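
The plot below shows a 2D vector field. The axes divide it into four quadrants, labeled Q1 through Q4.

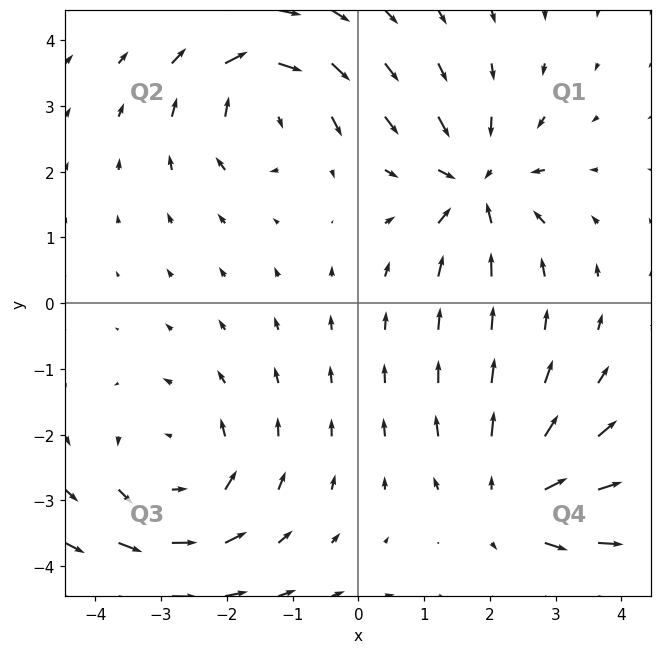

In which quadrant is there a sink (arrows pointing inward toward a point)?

The sink sits at approximately (1.8, 1.8), which lies in quadrant Q1. The divergence there is about -5, negative as expected for a sink.

Q1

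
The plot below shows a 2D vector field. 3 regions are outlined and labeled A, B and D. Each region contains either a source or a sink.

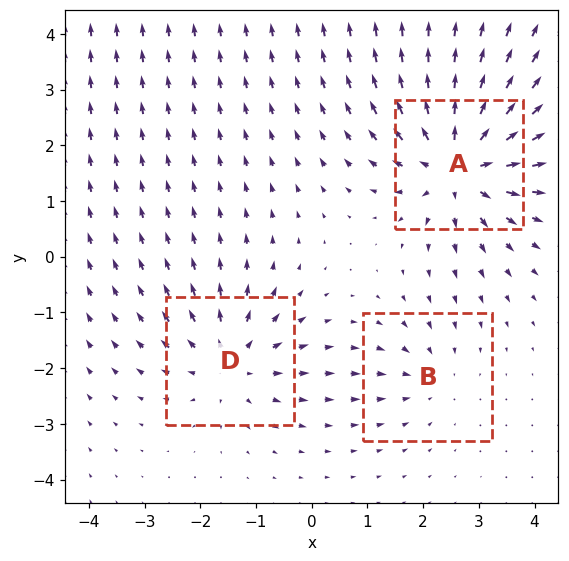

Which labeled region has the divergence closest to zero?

B

Divergence at each region's feature centre — A: about +6, B: about -2, D: about +4. Region B is closest to zero.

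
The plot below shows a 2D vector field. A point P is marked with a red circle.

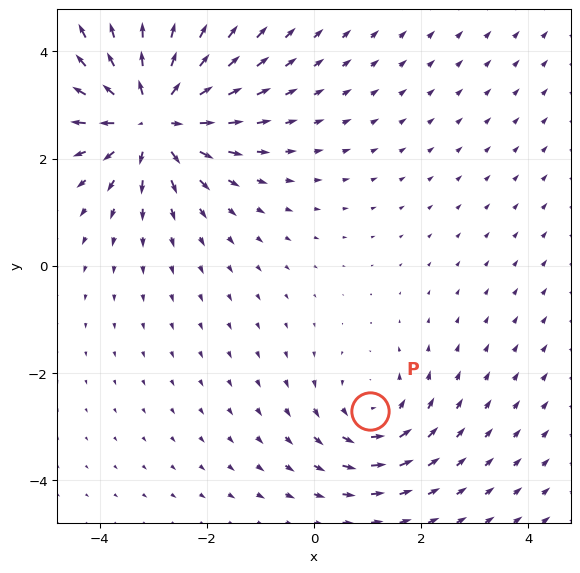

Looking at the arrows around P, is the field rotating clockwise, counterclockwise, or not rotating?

Near P at (1.1, -2.7) the arrows circulate counterclockwise. The curl (z-component) there is about +3; positive curl means counterclockwise rotation.

counterclockwise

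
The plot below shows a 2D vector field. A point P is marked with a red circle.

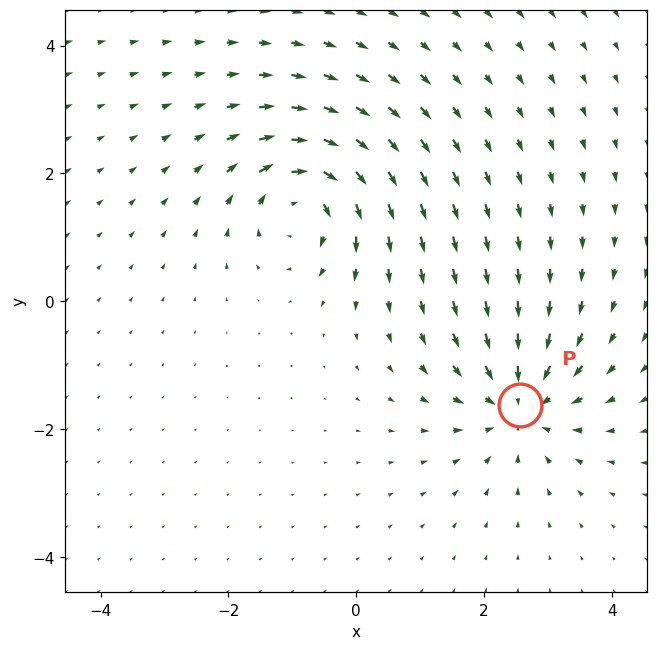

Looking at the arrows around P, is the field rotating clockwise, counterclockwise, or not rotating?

not rotating

Near P at (2.6, -1.6) the arrows show no circulation. The curl there is ≈0.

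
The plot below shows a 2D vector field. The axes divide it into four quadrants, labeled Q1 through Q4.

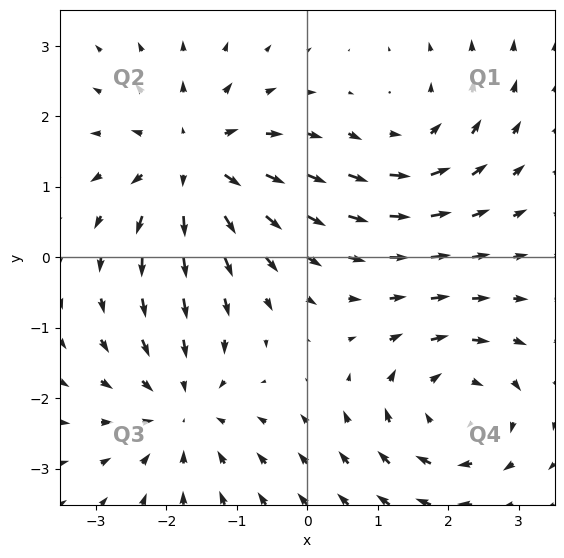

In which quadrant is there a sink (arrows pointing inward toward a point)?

Q3

The sink sits at approximately (-1.8, -2.1), which lies in quadrant Q3. The divergence there is about -4, negative as expected for a sink.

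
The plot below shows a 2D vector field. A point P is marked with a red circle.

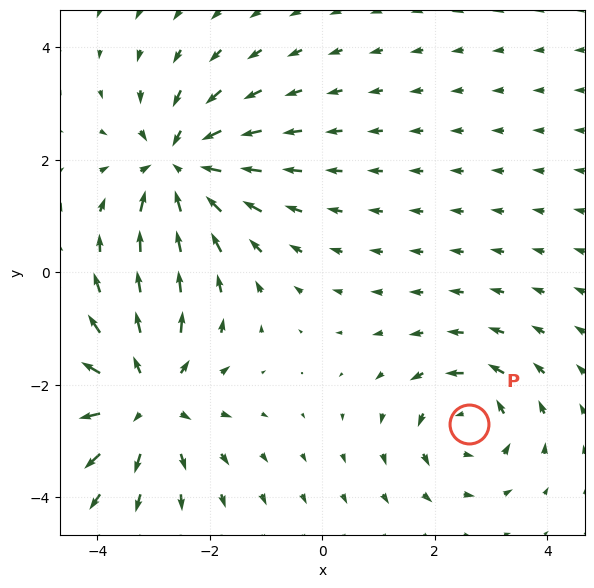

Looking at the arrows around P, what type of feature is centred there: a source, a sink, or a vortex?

vortex

At P (2.6, -2.7) the arrows circulate counterclockwise. Divergence ≈0, curl about +4 — near-zero divergence with nonzero curl is a vortex.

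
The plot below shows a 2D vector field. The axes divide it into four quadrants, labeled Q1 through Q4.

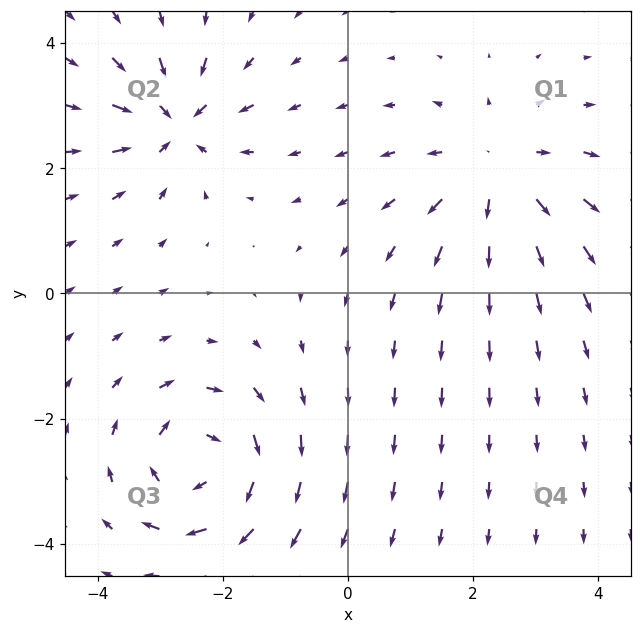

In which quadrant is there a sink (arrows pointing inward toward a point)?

The sink sits at approximately (-2.8, 2.7), which lies in quadrant Q2. The divergence there is about -6, negative as expected for a sink.

Q2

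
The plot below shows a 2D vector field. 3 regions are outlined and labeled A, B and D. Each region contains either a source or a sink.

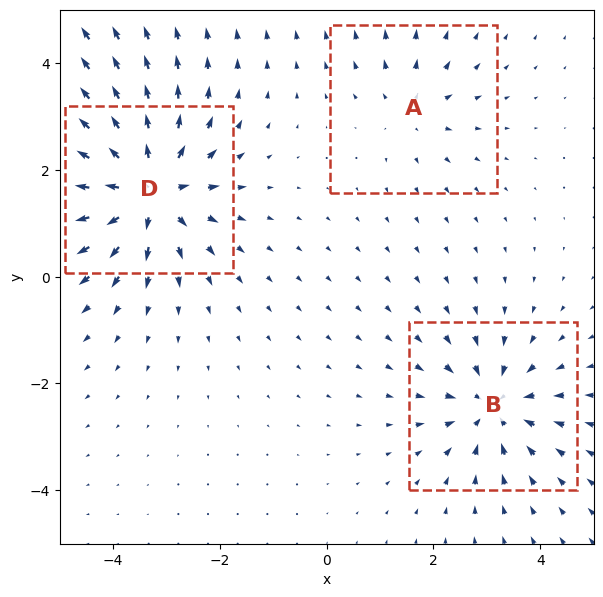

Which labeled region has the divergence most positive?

D

Divergence at each region's feature centre — A: about +2, B: about -4, D: about +6. Region D is most positive.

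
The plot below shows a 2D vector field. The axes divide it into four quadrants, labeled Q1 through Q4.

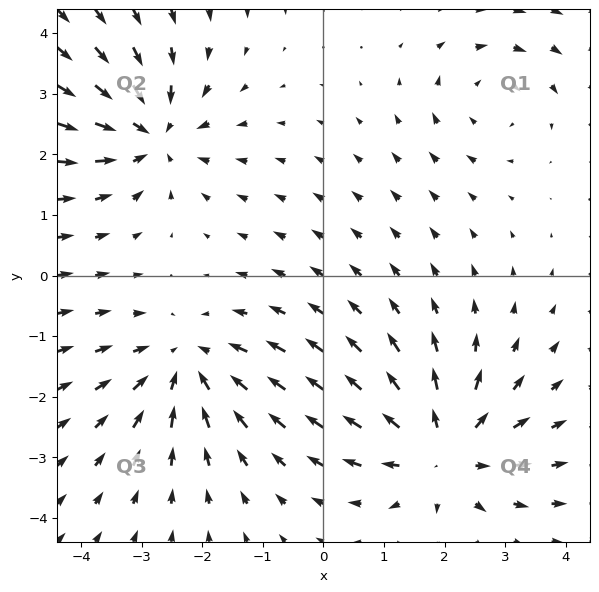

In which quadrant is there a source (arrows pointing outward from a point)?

Q4

The source sits at approximately (2.0, -2.9), which lies in quadrant Q4. The divergence there is about +5, positive as expected for a source.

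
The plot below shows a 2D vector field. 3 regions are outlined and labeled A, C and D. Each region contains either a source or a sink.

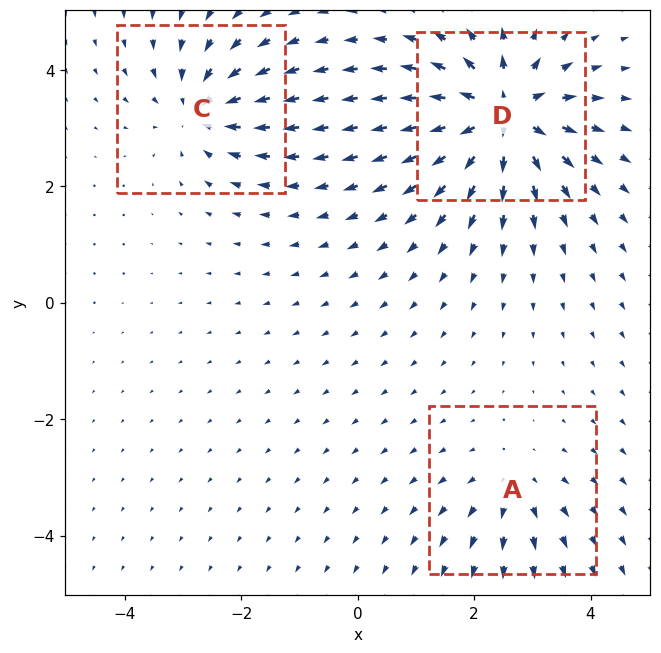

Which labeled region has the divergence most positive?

D

Divergence at each region's feature centre — A: about +3, C: about -4, D: about +7. Region D is most positive.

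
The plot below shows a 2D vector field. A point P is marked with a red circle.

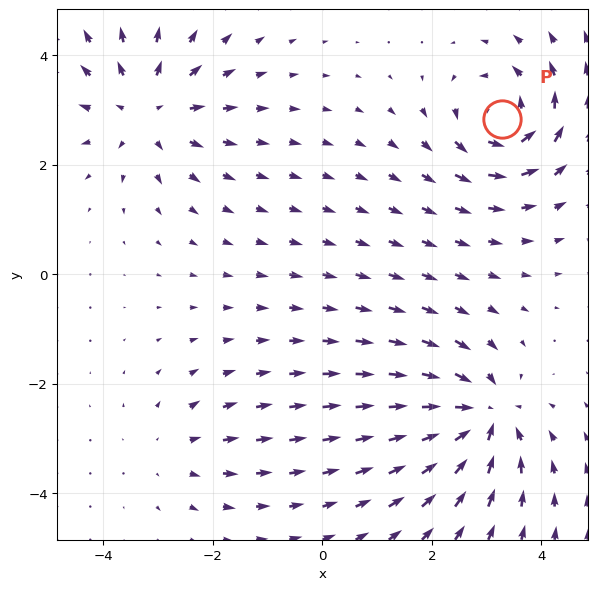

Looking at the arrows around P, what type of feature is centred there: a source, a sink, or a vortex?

vortex

At P (3.3, 2.8) the arrows circulate counterclockwise. Divergence ≈0, curl about +6 — near-zero divergence with nonzero curl is a vortex.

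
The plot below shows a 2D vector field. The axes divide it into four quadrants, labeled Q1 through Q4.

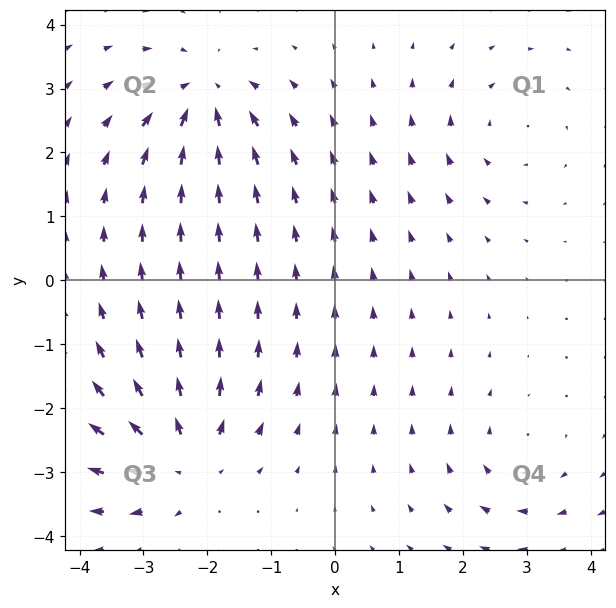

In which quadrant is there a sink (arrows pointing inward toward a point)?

The sink sits at approximately (-2.1, 2.9), which lies in quadrant Q2. The divergence there is about -6, negative as expected for a sink.

Q2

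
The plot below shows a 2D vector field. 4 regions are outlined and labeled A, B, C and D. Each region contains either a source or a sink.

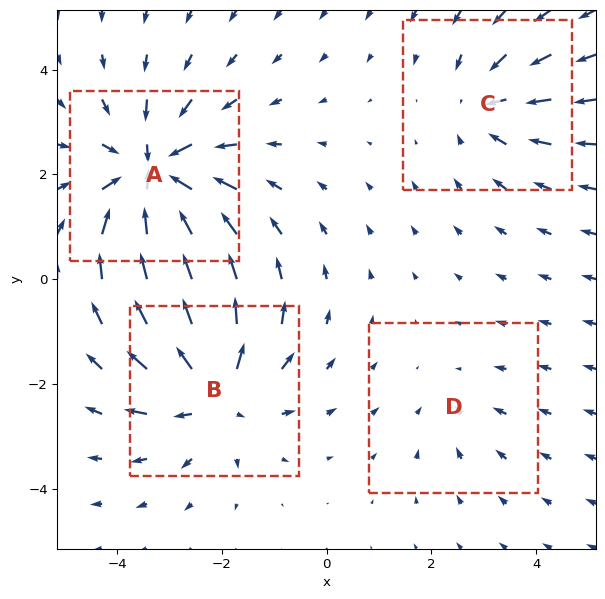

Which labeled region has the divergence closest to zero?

D

Divergence at each region's feature centre — A: about -6, B: about +5, C: about -3, D: about -2. Region D is closest to zero.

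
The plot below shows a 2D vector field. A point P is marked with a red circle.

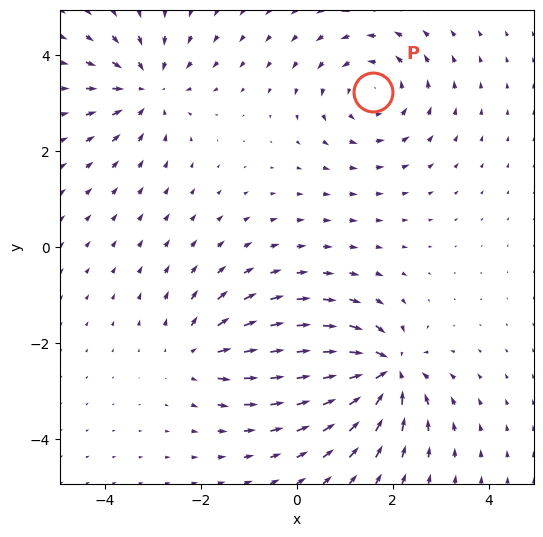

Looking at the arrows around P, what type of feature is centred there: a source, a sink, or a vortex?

At P (1.6, 3.2) the arrows circulate counterclockwise. Divergence ≈0, curl about +4 — near-zero divergence with nonzero curl is a vortex.

vortex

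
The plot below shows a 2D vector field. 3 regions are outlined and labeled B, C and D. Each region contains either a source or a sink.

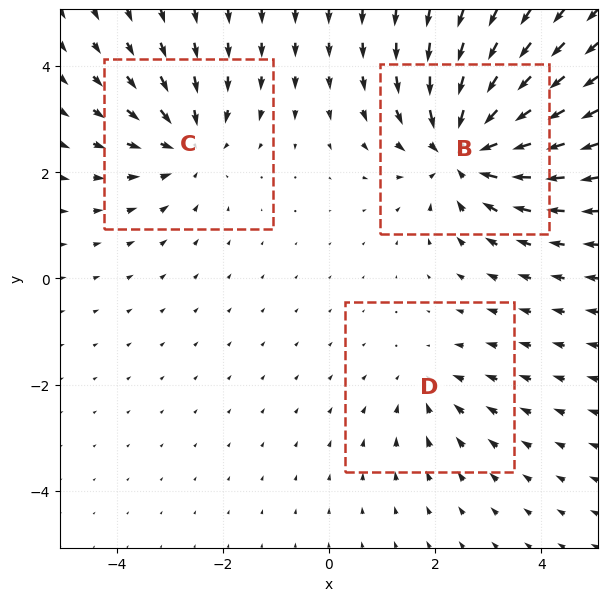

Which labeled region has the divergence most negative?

B

Divergence at each region's feature centre — B: about -5, C: about -3, D: about -2. Region B is most negative.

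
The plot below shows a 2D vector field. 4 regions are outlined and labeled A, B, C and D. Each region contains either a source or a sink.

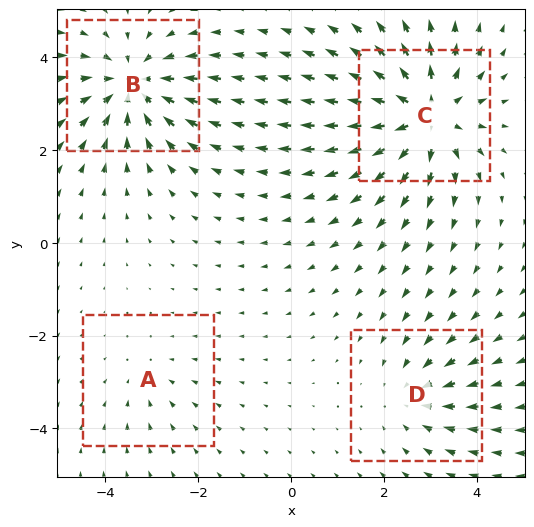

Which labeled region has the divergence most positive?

Divergence at each region's feature centre — A: about -2, B: about -5, C: about +6, D: about -3. Region C is most positive.

C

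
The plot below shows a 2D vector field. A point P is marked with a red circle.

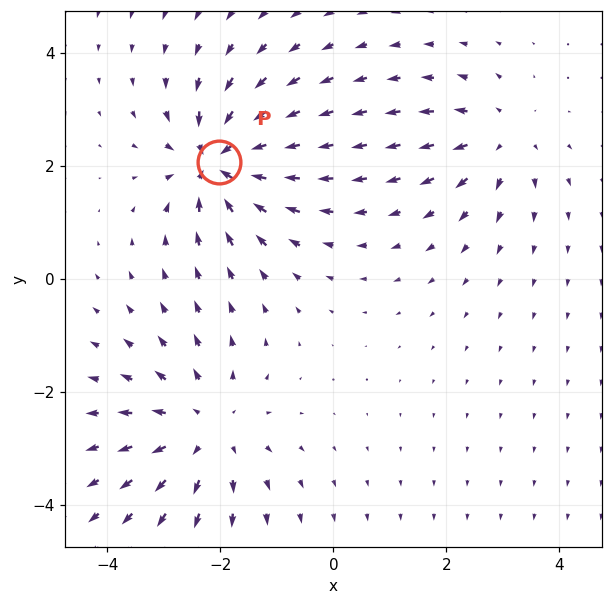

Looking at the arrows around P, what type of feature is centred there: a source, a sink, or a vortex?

sink

At P (-2.0, 2.1) the arrows converge inward. Divergence about -7, curl ≈0 — negative divergence with near-zero curl is a sink.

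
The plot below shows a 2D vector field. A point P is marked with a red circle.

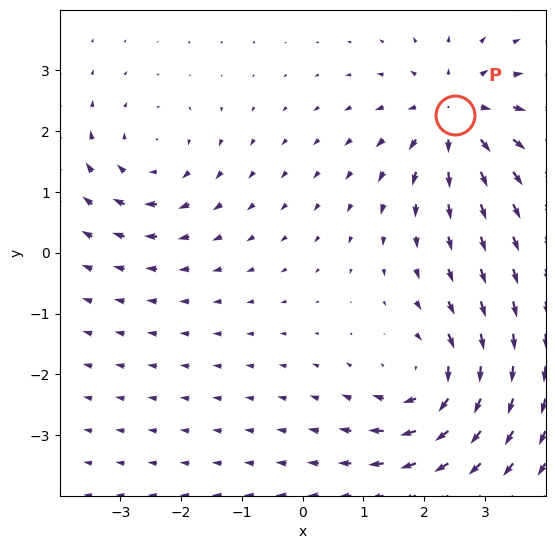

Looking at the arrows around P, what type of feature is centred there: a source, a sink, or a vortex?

source

At P (2.5, 2.3) the arrows spread outward. Divergence about +4, curl ≈0 — positive divergence with near-zero curl is a source.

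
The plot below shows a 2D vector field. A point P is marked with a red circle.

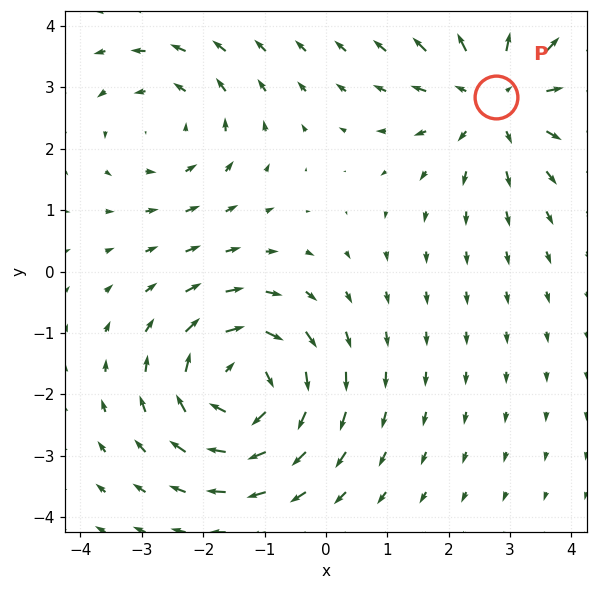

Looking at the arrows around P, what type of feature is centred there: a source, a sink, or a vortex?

source

At P (2.8, 2.9) the arrows spread outward. Divergence about +4, curl ≈0 — positive divergence with near-zero curl is a source.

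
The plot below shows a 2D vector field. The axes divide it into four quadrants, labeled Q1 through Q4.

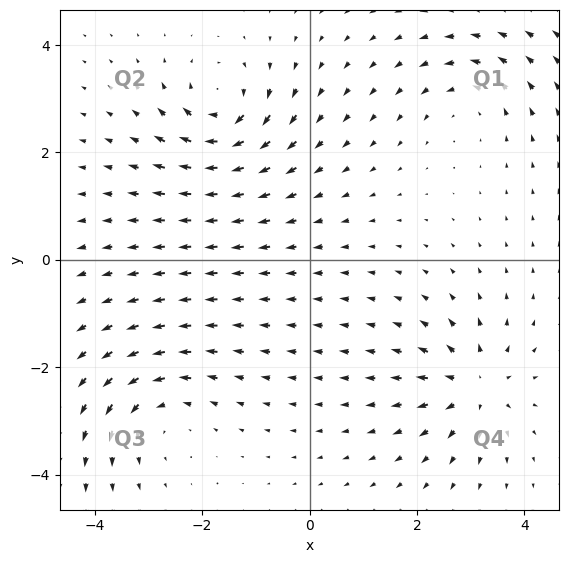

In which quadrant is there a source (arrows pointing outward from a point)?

The source sits at approximately (3.1, -2.4), which lies in quadrant Q4. The divergence there is about +5, positive as expected for a source.

Q4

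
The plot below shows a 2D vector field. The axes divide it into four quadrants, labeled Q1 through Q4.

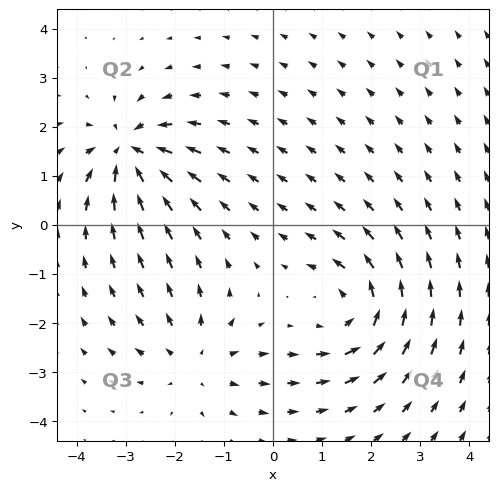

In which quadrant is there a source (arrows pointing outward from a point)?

The source sits at approximately (-1.6, -2.7), which lies in quadrant Q3. The divergence there is about +4, positive as expected for a source.

Q3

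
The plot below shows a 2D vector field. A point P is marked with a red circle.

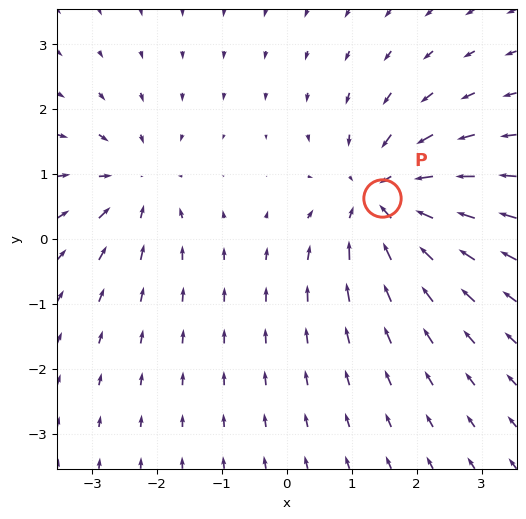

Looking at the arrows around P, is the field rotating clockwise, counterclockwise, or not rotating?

Near P at (1.5, 0.6) the arrows show no circulation. The curl there is ≈0.

not rotating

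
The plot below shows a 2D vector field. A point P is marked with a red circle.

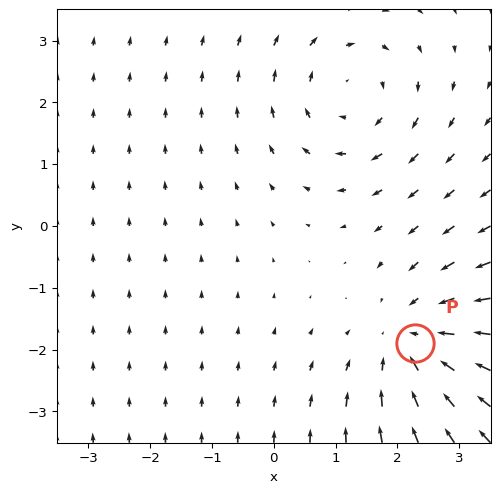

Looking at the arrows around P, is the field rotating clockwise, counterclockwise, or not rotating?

not rotating

Near P at (2.3, -1.9) the arrows show no circulation. The curl there is ≈0.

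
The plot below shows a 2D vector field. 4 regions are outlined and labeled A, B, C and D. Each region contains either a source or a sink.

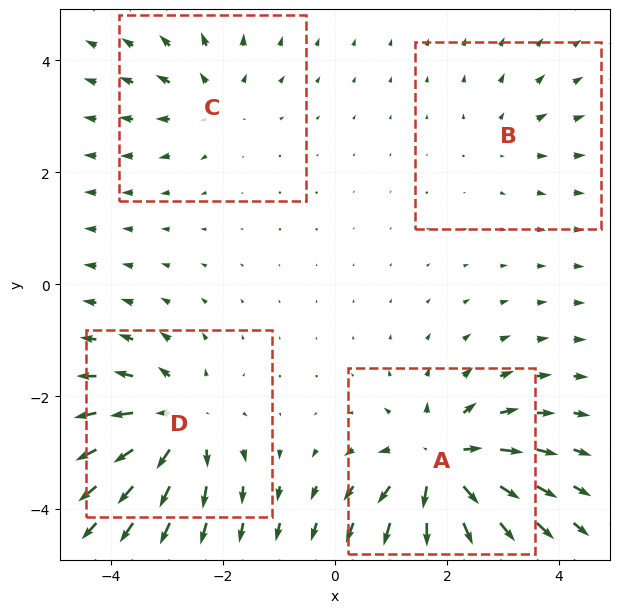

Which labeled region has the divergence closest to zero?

Divergence at each region's feature centre — A: about +8, B: about +2, C: about +4, D: about +6. Region B is closest to zero.

B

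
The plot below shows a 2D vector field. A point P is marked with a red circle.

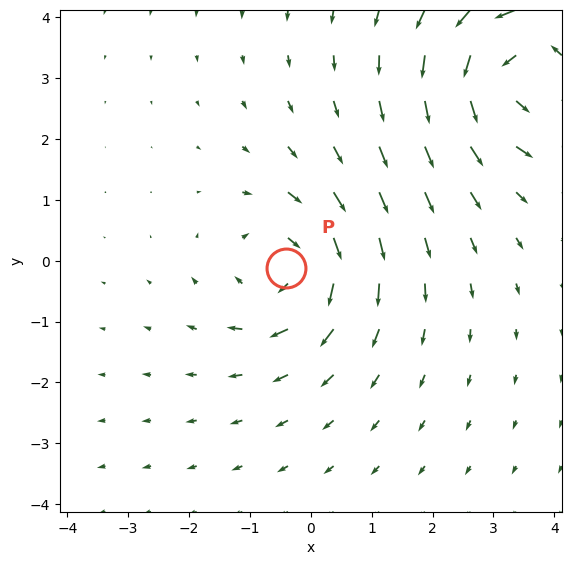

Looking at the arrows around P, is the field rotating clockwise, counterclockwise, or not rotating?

Near P at (-0.4, -0.1) the arrows circulate clockwise. The curl (z-component) there is about -4; negative curl means clockwise rotation.

clockwise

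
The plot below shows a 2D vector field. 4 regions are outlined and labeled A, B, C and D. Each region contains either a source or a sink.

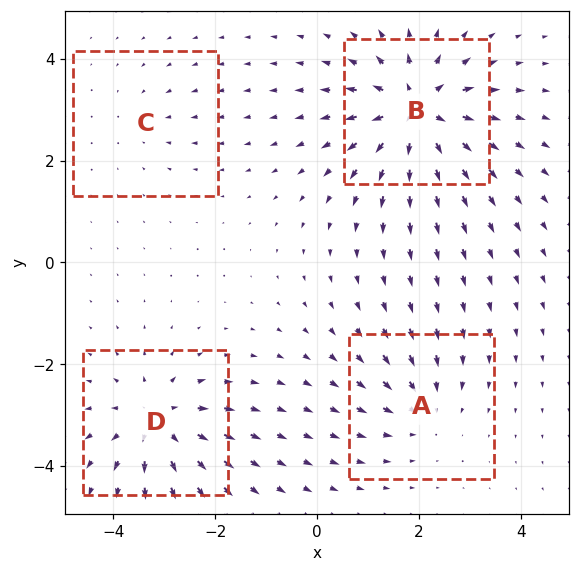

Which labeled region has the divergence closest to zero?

Divergence at each region's feature centre — A: about -4, B: about +8, C: about -2, D: about +6. Region C is closest to zero.

C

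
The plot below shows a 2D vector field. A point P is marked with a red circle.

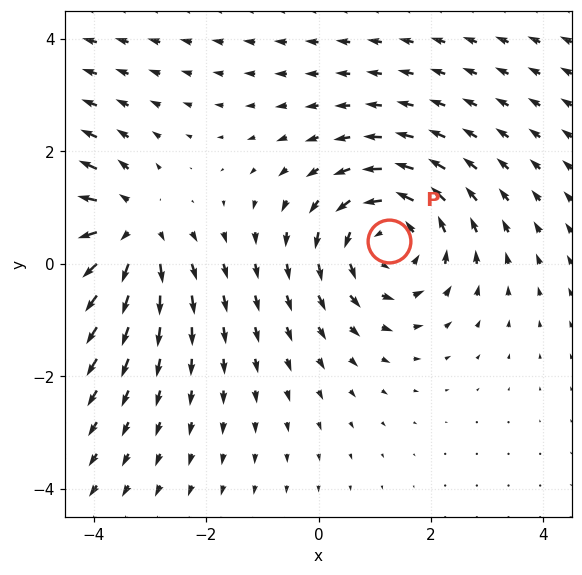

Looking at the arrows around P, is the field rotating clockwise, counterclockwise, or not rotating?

counterclockwise

Near P at (1.3, 0.4) the arrows circulate counterclockwise. The curl (z-component) there is about +3; positive curl means counterclockwise rotation.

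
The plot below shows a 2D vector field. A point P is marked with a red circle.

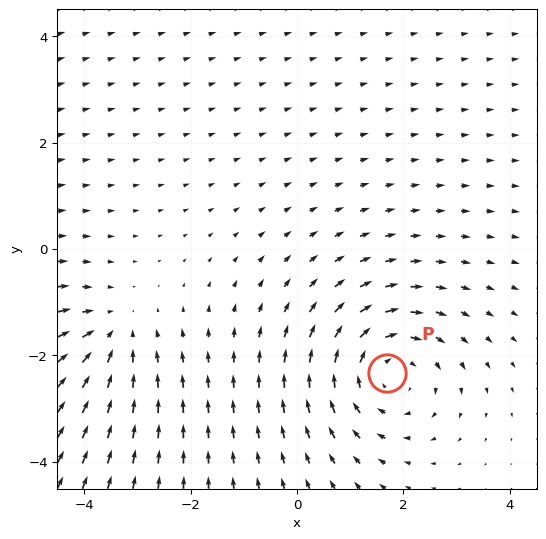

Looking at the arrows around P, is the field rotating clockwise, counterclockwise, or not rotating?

Near P at (1.7, -2.3) the arrows circulate clockwise. The curl (z-component) there is about -3; negative curl means clockwise rotation.

clockwise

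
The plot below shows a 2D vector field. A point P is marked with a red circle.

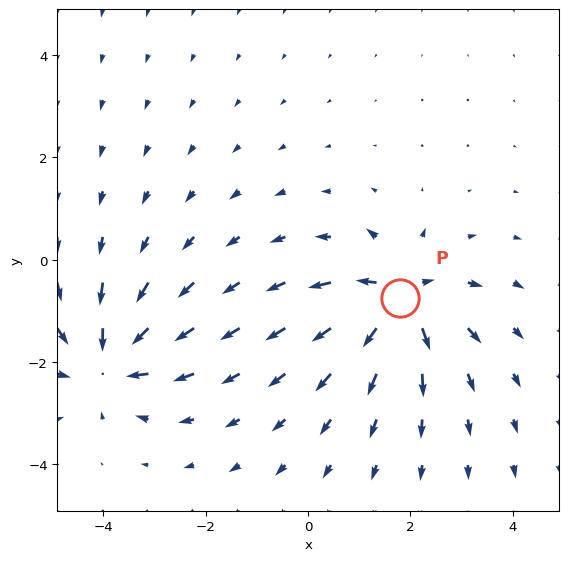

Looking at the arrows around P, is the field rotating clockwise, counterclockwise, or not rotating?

not rotating

Near P at (1.8, -0.8) the arrows show no circulation. The curl there is ≈0.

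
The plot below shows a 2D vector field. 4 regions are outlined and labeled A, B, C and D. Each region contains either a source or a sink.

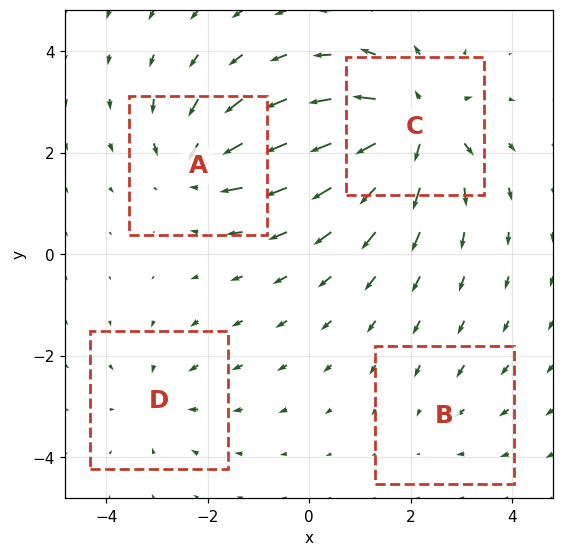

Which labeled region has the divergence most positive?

Divergence at each region's feature centre — A: about -5, B: about -2, C: about +7, D: about -3. Region C is most positive.

C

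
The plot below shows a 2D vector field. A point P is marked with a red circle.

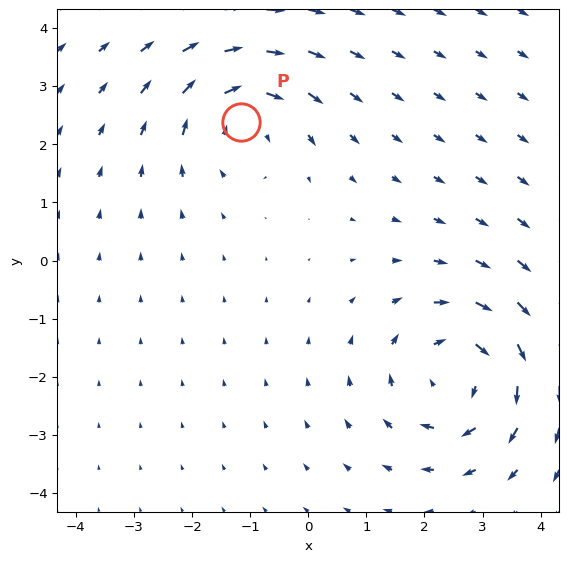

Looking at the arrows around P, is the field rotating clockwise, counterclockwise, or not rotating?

clockwise

Near P at (-1.2, 2.4) the arrows circulate clockwise. The curl (z-component) there is about -4; negative curl means clockwise rotation.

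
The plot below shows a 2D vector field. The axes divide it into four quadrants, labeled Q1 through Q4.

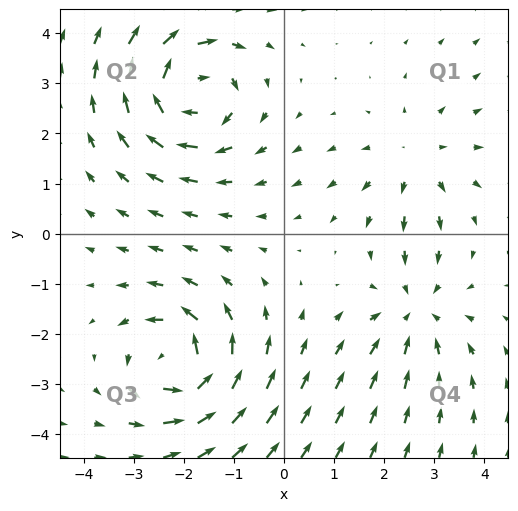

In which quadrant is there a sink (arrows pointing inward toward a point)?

The sink sits at approximately (2.6, -1.6), which lies in quadrant Q4. The divergence there is about -3, negative as expected for a sink.

Q4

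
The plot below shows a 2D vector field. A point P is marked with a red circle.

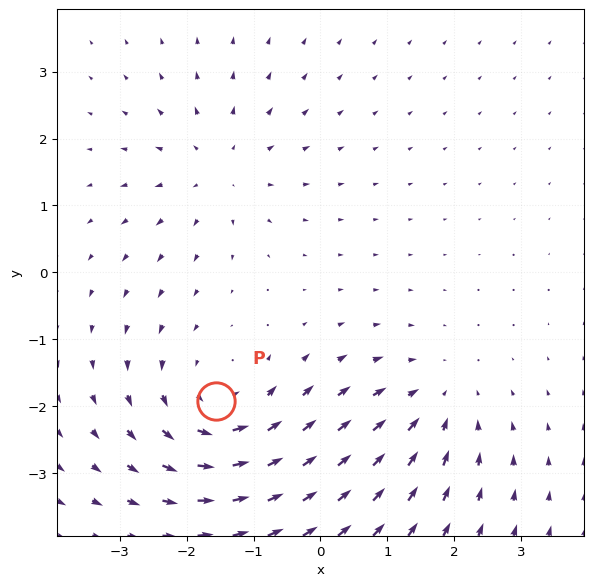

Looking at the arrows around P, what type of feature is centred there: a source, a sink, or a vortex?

At P (-1.6, -1.9) the arrows circulate counterclockwise. Divergence ≈0, curl about +4 — near-zero divergence with nonzero curl is a vortex.

vortex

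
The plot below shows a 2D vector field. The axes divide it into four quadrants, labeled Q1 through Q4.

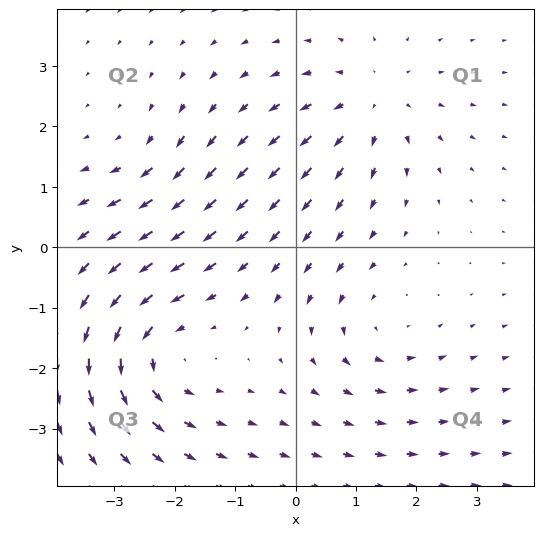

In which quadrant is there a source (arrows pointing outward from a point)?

The source sits at approximately (1.3, 2.4), which lies in quadrant Q1. The divergence there is about +4, positive as expected for a source.

Q1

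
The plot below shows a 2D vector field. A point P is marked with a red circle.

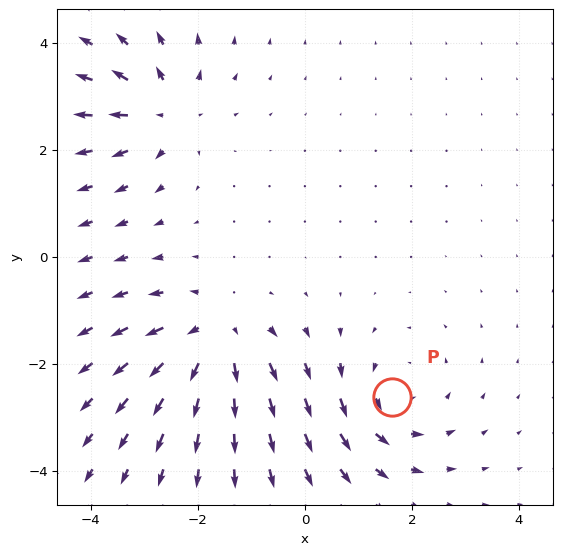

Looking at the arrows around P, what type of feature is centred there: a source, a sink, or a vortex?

At P (1.6, -2.6) the arrows circulate counterclockwise. Divergence ≈0, curl about +3 — near-zero divergence with nonzero curl is a vortex.

vortex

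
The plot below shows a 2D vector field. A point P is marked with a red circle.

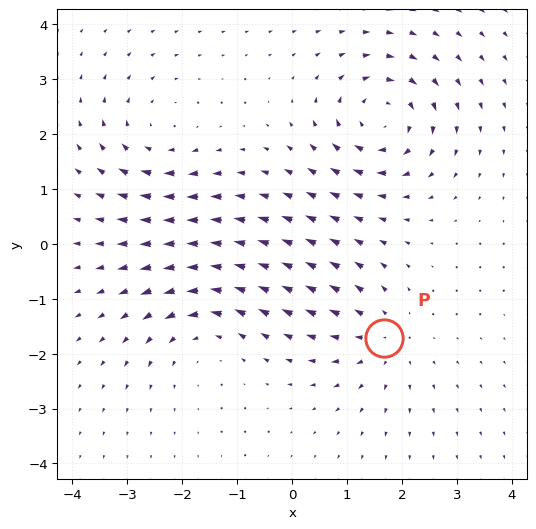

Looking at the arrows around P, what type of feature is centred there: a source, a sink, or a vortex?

At P (1.7, -1.7) the arrows spread outward. Divergence about +3, curl ≈0 — positive divergence with near-zero curl is a source.

source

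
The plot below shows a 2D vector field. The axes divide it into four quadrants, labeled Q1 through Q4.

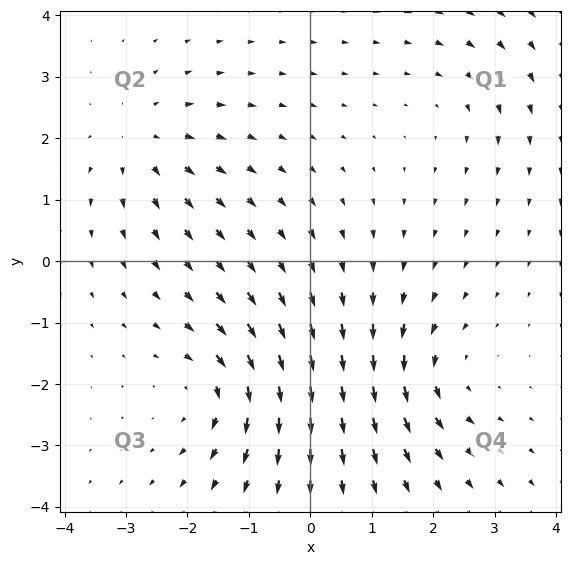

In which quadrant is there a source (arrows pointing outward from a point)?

The source sits at approximately (-2.7, 2.0), which lies in quadrant Q2. The divergence there is about +4, positive as expected for a source.

Q2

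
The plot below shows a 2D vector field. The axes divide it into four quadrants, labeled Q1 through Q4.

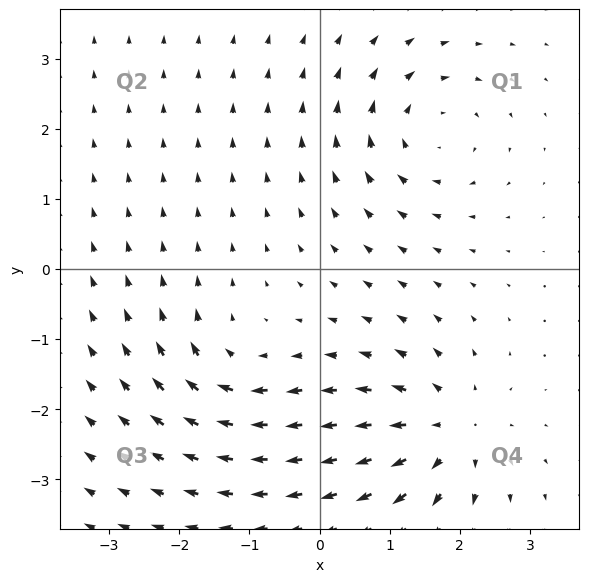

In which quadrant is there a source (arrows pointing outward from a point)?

The source sits at approximately (1.8, -2.3), which lies in quadrant Q4. The divergence there is about +6, positive as expected for a source.

Q4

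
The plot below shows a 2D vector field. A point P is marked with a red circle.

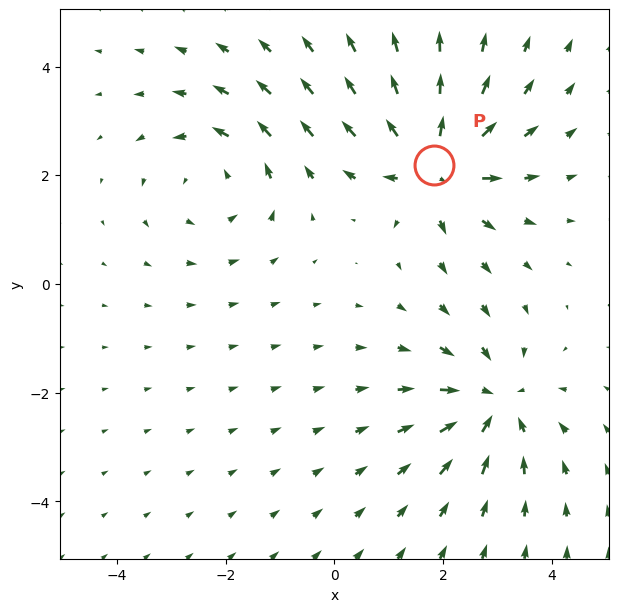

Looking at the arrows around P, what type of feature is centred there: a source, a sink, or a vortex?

source

At P (1.8, 2.2) the arrows spread outward. Divergence about +5, curl ≈0 — positive divergence with near-zero curl is a source.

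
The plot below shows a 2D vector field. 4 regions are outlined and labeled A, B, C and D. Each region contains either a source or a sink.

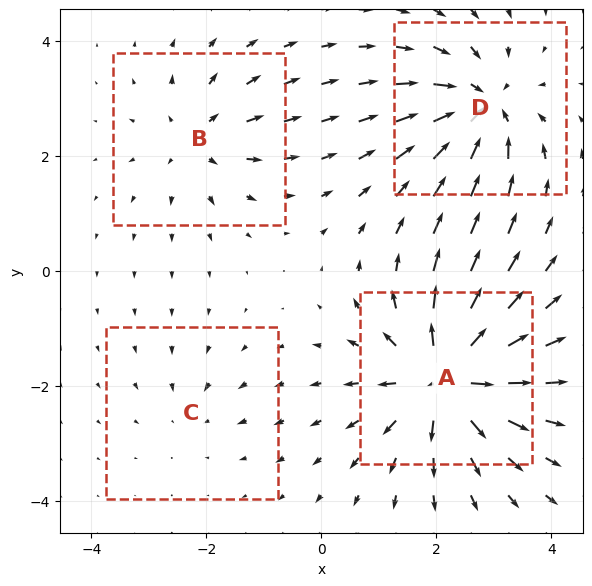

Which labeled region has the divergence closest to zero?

Divergence at each region's feature centre — A: about +8, B: about +4, C: about -2, D: about -6. Region C is closest to zero.

C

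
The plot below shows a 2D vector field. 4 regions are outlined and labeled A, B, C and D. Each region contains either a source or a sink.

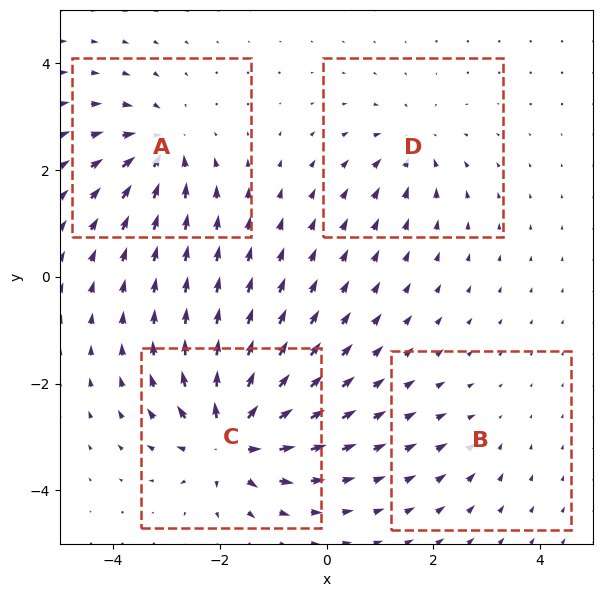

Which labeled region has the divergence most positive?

Divergence at each region's feature centre — A: about -6, B: about -2, C: about +9, D: about -4. Region C is most positive.

C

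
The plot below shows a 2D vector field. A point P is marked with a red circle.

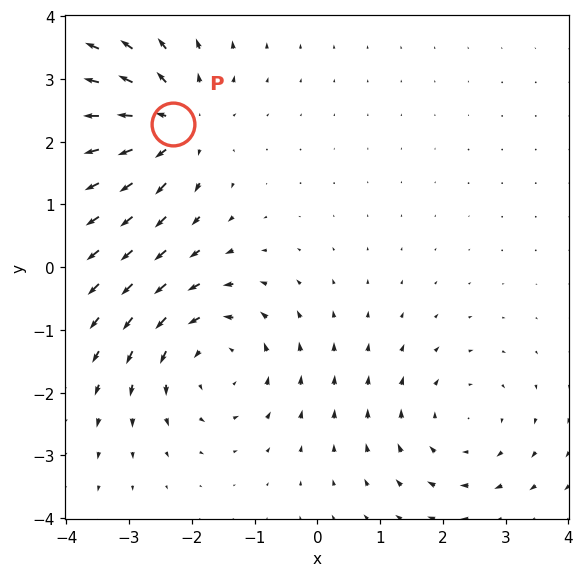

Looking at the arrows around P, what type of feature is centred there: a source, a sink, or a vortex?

source

At P (-2.3, 2.3) the arrows spread outward. Divergence about +4, curl ≈0 — positive divergence with near-zero curl is a source.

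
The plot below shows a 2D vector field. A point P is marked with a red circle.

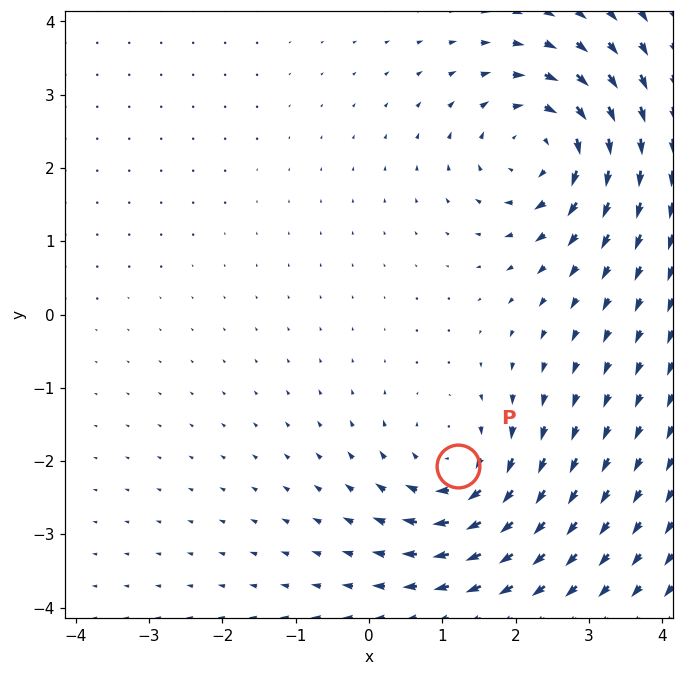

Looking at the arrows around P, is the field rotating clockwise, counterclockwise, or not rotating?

clockwise

Near P at (1.2, -2.1) the arrows circulate clockwise. The curl (z-component) there is about -3; negative curl means clockwise rotation.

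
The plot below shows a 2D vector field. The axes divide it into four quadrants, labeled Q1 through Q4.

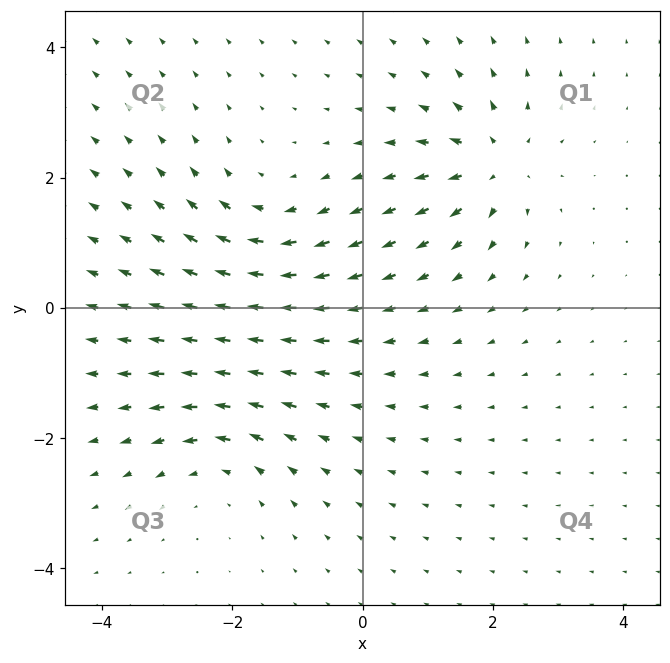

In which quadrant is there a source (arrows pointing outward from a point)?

Q1

The source sits at approximately (2.0, 2.2), which lies in quadrant Q1. The divergence there is about +5, positive as expected for a source.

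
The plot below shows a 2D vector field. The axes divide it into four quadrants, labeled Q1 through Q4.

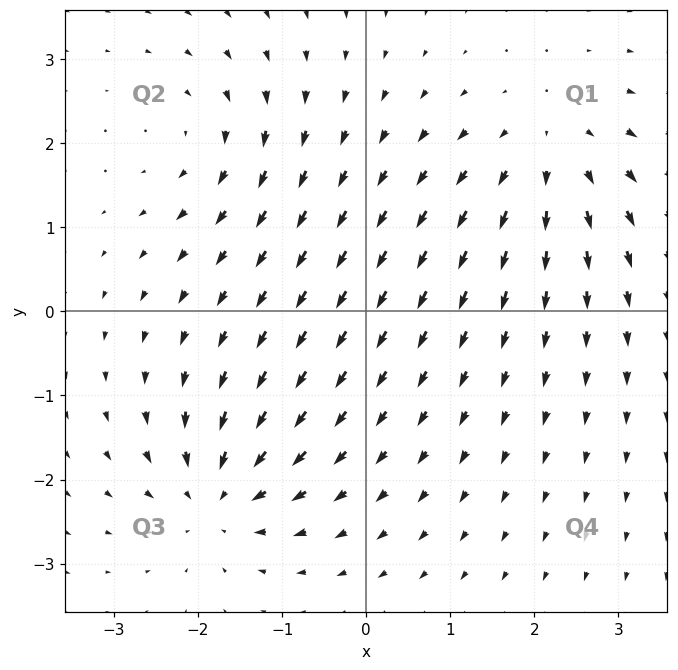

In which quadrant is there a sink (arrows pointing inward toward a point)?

The sink sits at approximately (-1.8, -2.2), which lies in quadrant Q3. The divergence there is about -5, negative as expected for a sink.

Q3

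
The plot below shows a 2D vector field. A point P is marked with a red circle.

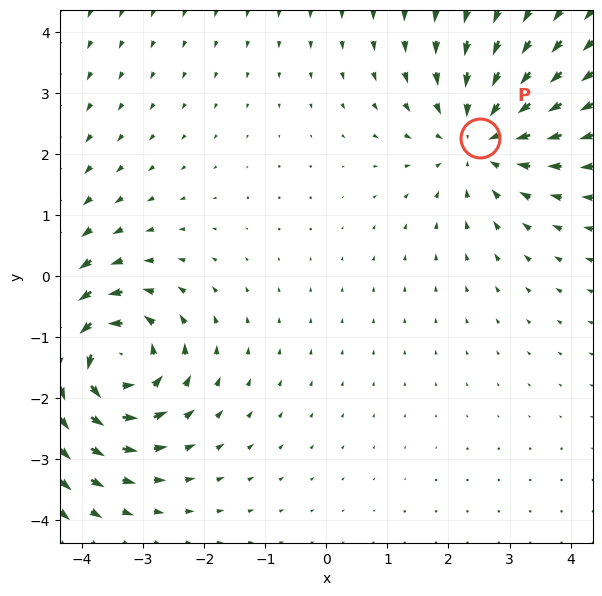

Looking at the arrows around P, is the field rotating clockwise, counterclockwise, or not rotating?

not rotating

Near P at (2.5, 2.3) the arrows show no circulation. The curl there is ≈0.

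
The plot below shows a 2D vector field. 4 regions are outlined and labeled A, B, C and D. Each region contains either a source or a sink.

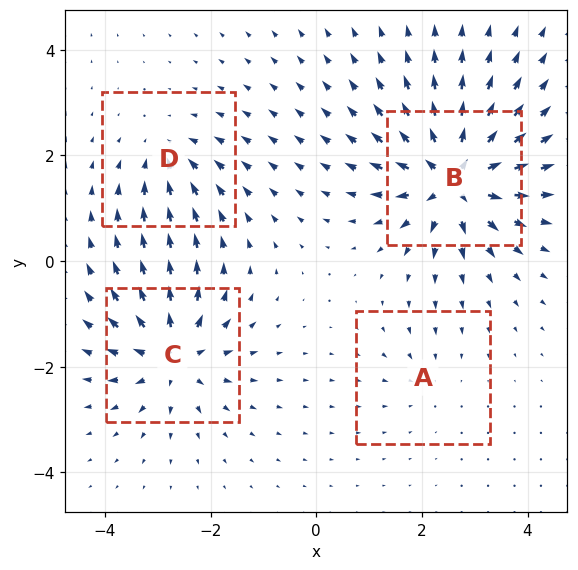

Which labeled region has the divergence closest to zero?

A

Divergence at each region's feature centre — A: about -2, B: about +9, C: about +7, D: about -4. Region A is closest to zero.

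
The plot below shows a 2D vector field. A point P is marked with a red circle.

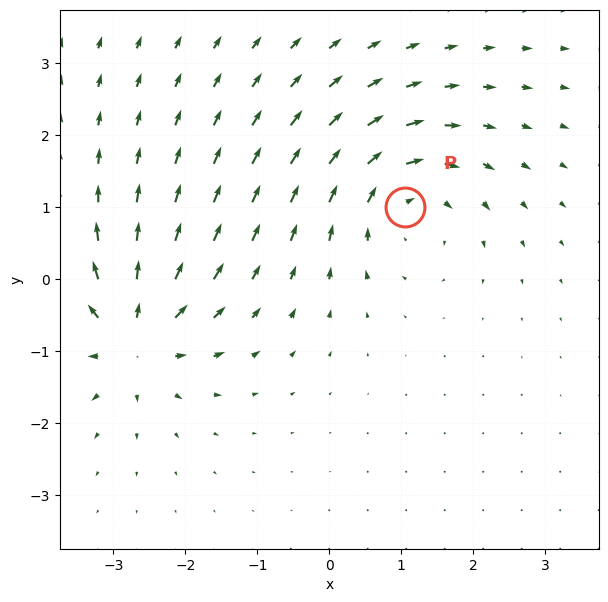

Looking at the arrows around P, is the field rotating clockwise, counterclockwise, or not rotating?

clockwise

Near P at (1.1, 1.0) the arrows circulate clockwise. The curl (z-component) there is about -5; negative curl means clockwise rotation.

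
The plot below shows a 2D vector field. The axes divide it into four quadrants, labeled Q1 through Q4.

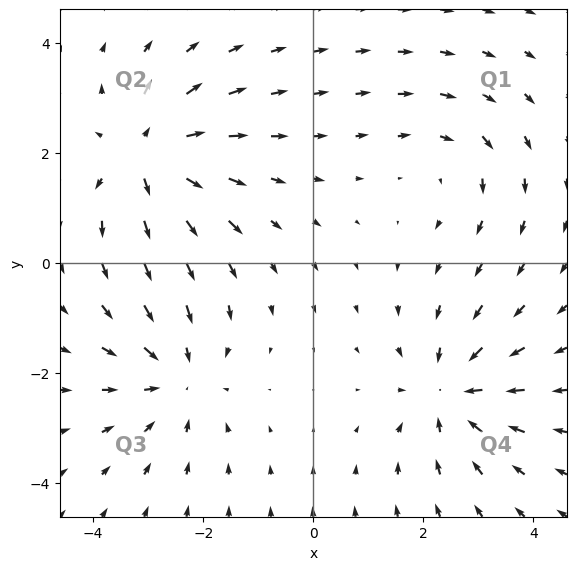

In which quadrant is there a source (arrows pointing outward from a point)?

The source sits at approximately (-3.0, 1.9), which lies in quadrant Q2. The divergence there is about +6, positive as expected for a source.

Q2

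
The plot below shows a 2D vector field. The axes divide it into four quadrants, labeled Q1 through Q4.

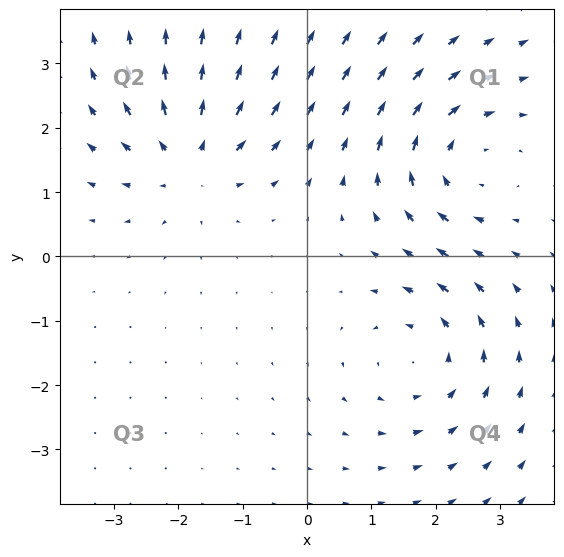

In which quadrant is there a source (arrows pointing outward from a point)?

Q2

The source sits at approximately (-1.8, 1.5), which lies in quadrant Q2. The divergence there is about +4, positive as expected for a source.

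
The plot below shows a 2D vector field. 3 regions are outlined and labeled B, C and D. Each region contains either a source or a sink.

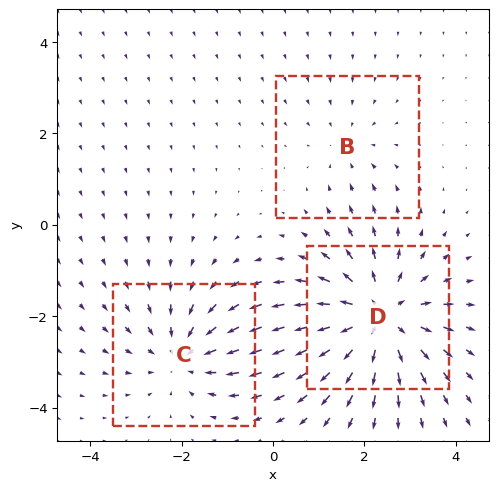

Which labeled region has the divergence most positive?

Divergence at each region's feature centre — B: about -2, C: about -3, D: about +4. Region D is most positive.

D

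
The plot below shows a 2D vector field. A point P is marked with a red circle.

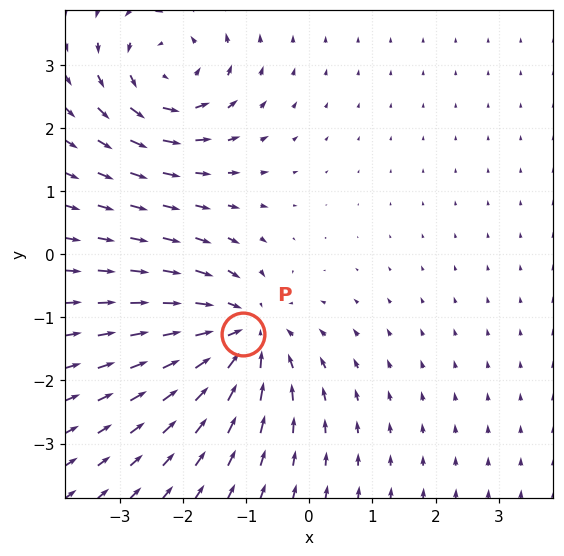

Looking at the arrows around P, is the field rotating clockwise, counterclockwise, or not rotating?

not rotating

Near P at (-1.0, -1.3) the arrows show no circulation. The curl there is ≈0.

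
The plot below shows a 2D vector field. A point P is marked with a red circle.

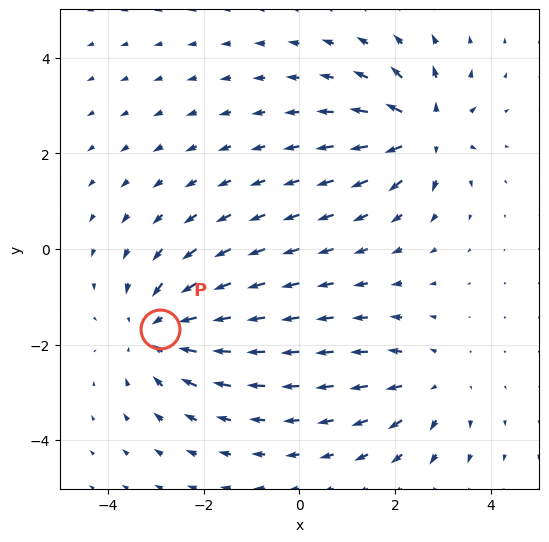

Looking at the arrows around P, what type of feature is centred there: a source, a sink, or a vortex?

At P (-2.9, -1.7) the arrows converge inward. Divergence about -3, curl ≈0 — negative divergence with near-zero curl is a sink.

sink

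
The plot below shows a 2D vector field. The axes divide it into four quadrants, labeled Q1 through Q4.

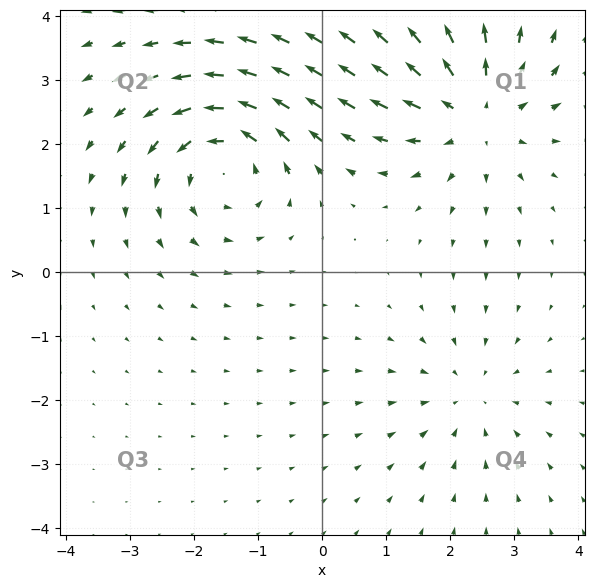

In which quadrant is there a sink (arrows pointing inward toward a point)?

Q4

The sink sits at approximately (2.3, -1.9), which lies in quadrant Q4. The divergence there is about -2, negative as expected for a sink.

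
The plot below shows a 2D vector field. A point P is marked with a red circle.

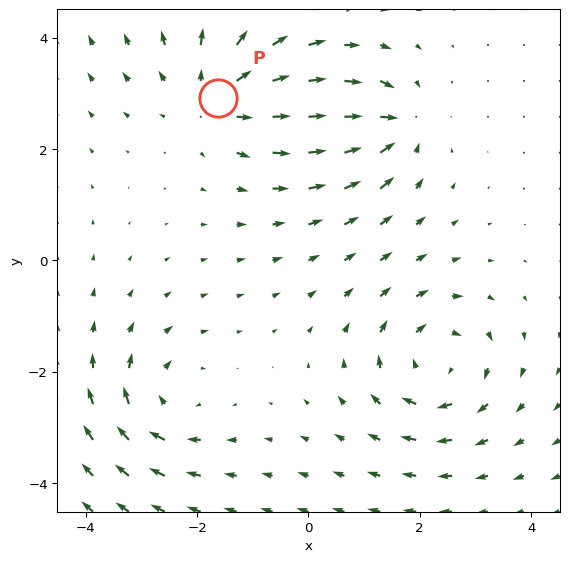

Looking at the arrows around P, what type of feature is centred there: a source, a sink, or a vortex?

At P (-1.6, 2.9) the arrows spread outward. Divergence about +3, curl ≈0 — positive divergence with near-zero curl is a source.

source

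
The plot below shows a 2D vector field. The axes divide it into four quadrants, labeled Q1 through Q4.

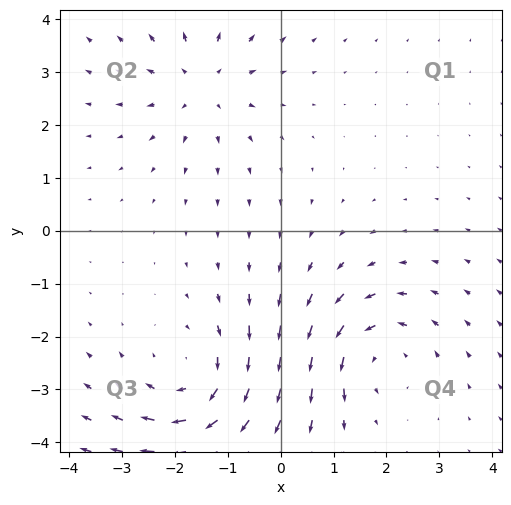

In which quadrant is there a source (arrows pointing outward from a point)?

Q2

The source sits at approximately (-1.5, 2.8), which lies in quadrant Q2. The divergence there is about +3, positive as expected for a source.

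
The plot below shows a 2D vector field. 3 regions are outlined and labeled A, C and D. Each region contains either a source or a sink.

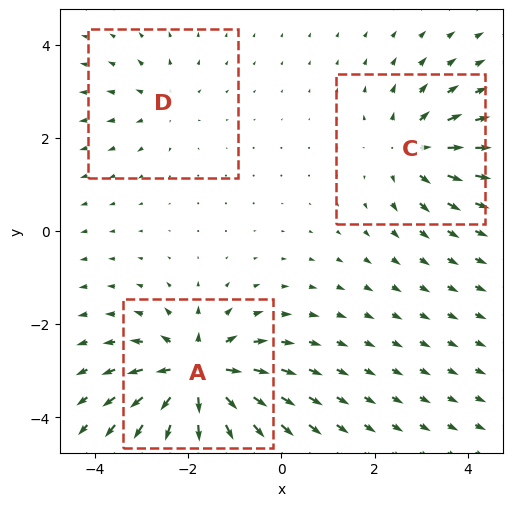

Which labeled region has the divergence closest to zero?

Divergence at each region's feature centre — A: about +6, C: about +3, D: about +2. Region D is closest to zero.

D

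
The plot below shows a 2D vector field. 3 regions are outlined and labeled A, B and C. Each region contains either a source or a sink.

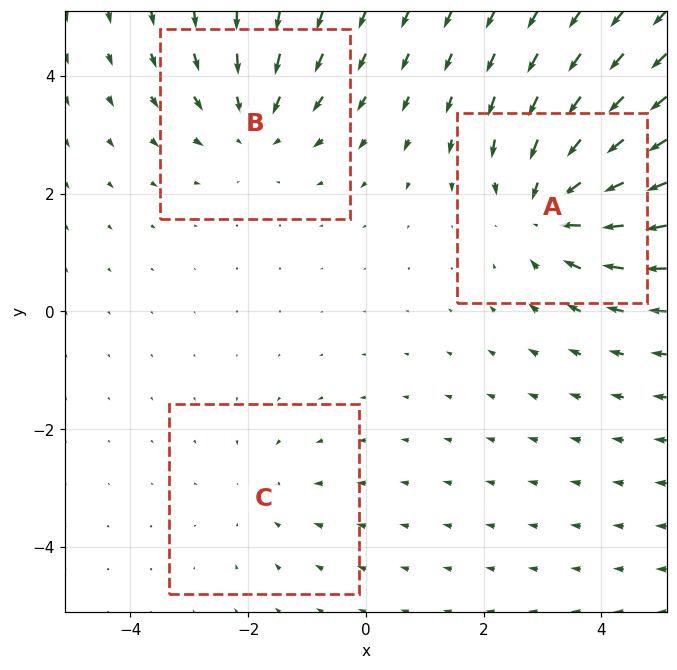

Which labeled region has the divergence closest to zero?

C

Divergence at each region's feature centre — A: about -4, B: about -3, C: about -2. Region C is closest to zero.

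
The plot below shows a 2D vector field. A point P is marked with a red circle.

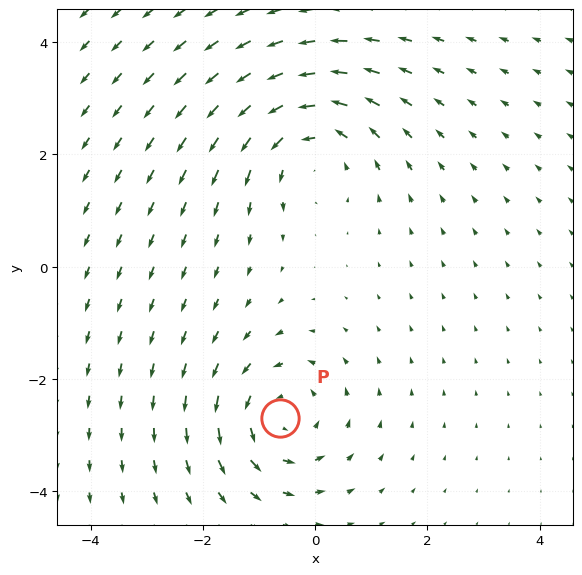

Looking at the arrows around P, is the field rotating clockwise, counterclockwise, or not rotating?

Near P at (-0.6, -2.7) the arrows circulate counterclockwise. The curl (z-component) there is about +4; positive curl means counterclockwise rotation.

counterclockwise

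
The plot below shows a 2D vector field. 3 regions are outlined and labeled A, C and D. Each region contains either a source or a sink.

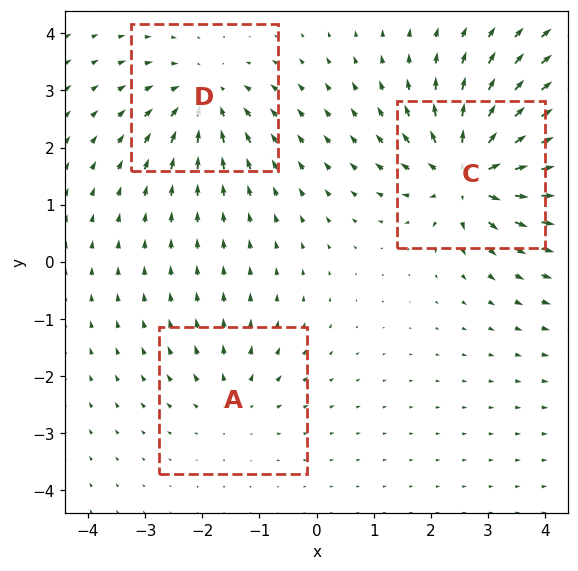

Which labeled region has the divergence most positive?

Divergence at each region's feature centre — A: about +3, C: about +6, D: about -4. Region C is most positive.

C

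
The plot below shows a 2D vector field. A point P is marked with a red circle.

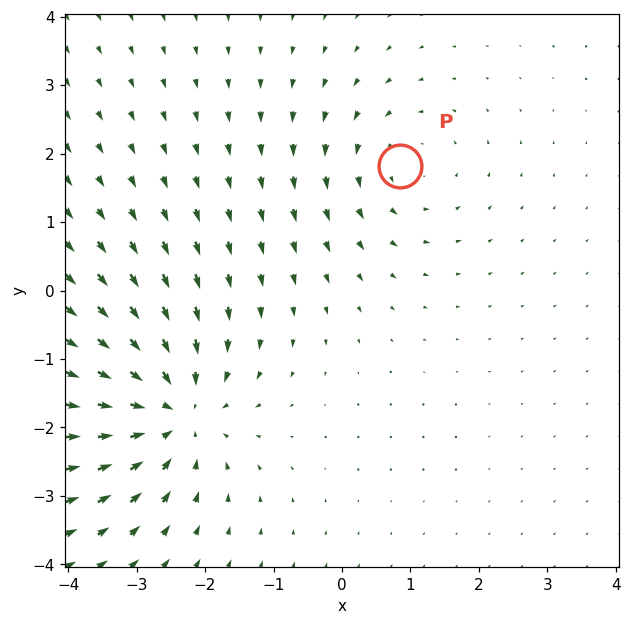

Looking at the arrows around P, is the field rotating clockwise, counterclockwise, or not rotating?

Near P at (0.8, 1.8) the arrows circulate counterclockwise. The curl (z-component) there is about +3; positive curl means counterclockwise rotation.

counterclockwise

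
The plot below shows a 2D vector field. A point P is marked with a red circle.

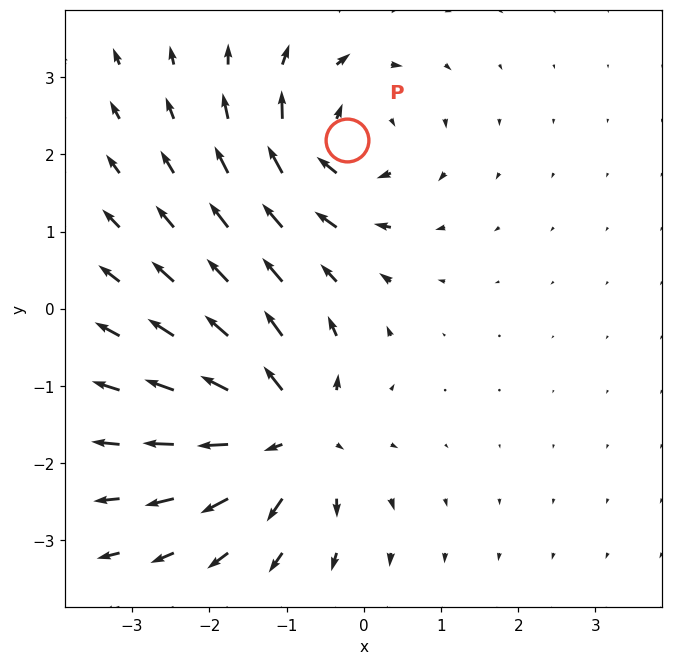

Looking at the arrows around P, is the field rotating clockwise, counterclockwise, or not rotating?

clockwise

Near P at (-0.2, 2.2) the arrows circulate clockwise. The curl (z-component) there is about -4; negative curl means clockwise rotation.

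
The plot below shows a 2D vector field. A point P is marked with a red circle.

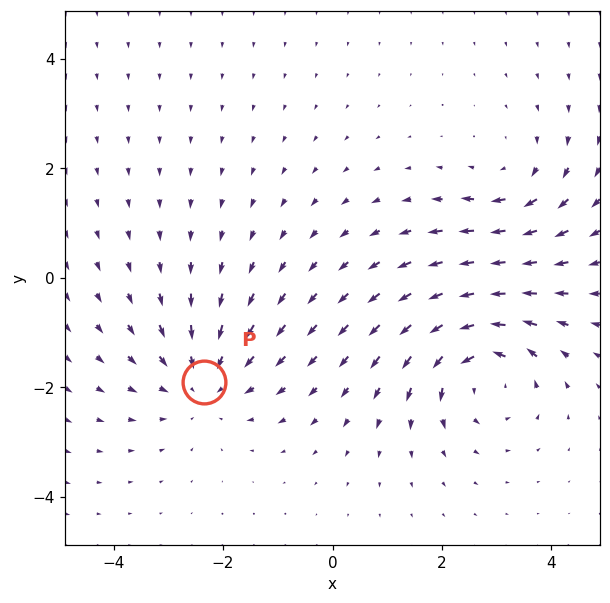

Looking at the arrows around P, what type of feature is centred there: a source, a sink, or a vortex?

At P (-2.4, -1.9) the arrows converge inward. Divergence about -3, curl ≈0 — negative divergence with near-zero curl is a sink.

sink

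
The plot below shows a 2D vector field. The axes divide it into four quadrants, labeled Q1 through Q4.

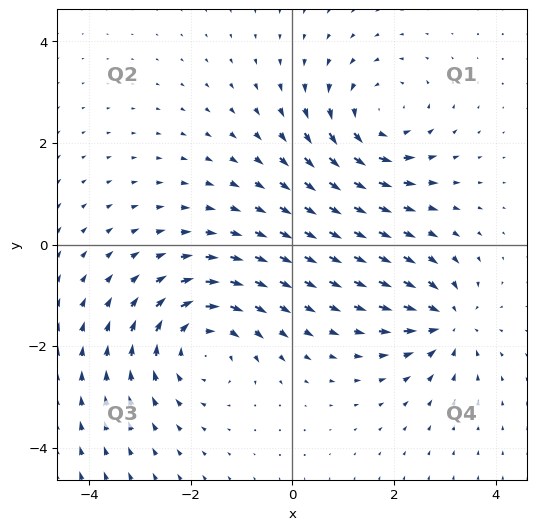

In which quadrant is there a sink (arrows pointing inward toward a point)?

The sink sits at approximately (3.0, -1.5), which lies in quadrant Q4. The divergence there is about -5, negative as expected for a sink.

Q4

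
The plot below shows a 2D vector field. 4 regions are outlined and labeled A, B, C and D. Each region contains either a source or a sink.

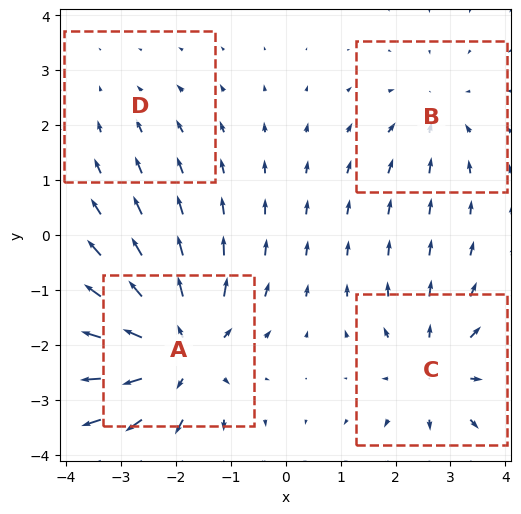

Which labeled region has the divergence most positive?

A

Divergence at each region's feature centre — A: about +7, B: about -3, C: about +4, D: about -2. Region A is most positive.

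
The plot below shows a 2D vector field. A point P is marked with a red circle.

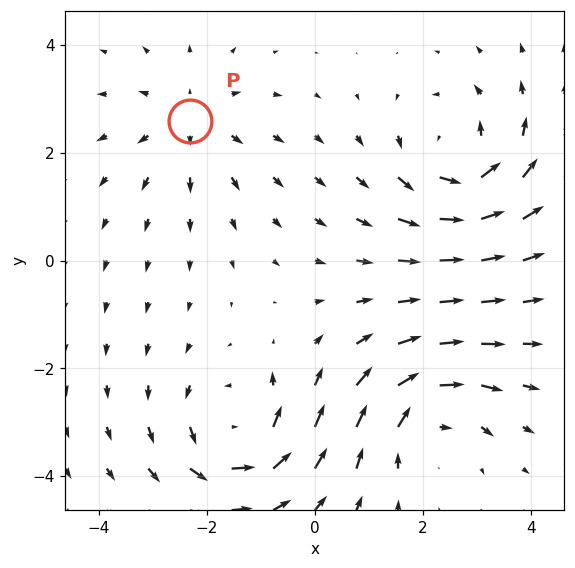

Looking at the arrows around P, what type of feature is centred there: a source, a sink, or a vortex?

source

At P (-2.3, 2.6) the arrows spread outward. Divergence about +3, curl ≈0 — positive divergence with near-zero curl is a source.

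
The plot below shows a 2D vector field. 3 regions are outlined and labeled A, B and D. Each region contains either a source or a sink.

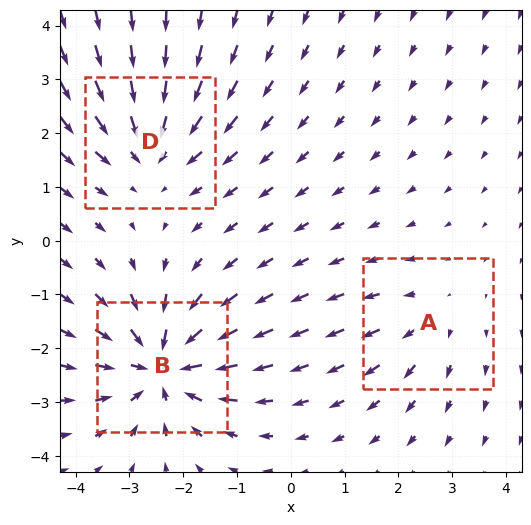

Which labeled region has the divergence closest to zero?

A

Divergence at each region's feature centre — A: about +2, B: about -5, D: about -3. Region A is closest to zero.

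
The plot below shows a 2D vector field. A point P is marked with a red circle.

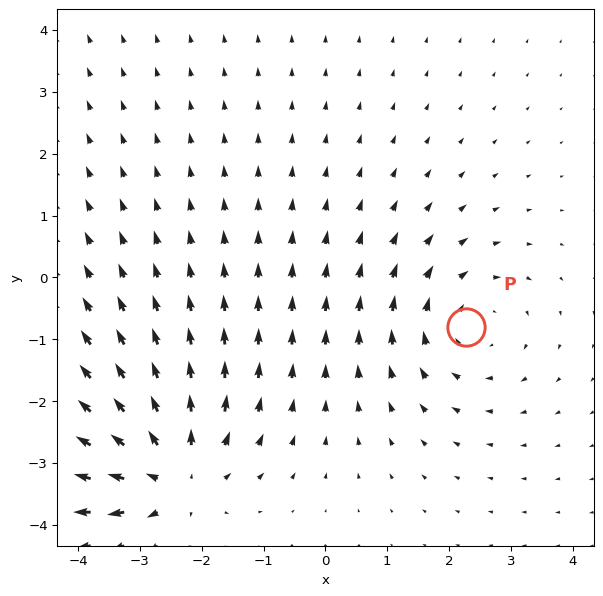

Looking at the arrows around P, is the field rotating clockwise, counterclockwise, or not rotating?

Near P at (2.3, -0.8) the arrows circulate clockwise. The curl (z-component) there is about -3; negative curl means clockwise rotation.

clockwise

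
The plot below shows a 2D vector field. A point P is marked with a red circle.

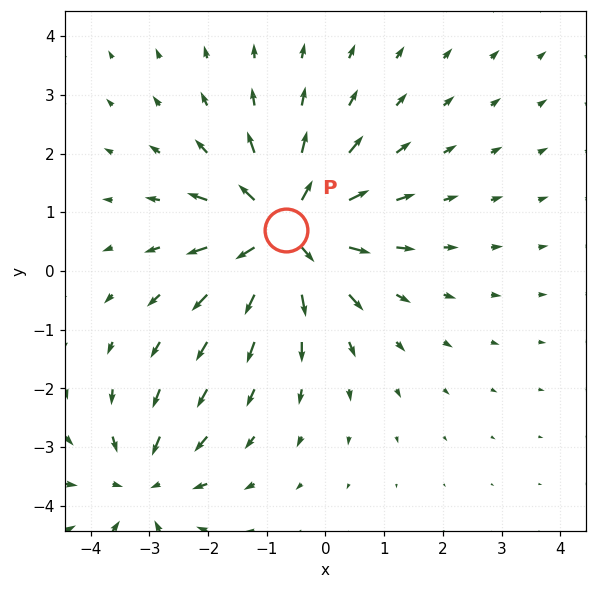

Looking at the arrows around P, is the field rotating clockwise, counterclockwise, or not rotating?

Near P at (-0.7, 0.7) the arrows show no circulation. The curl there is ≈0.

not rotating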